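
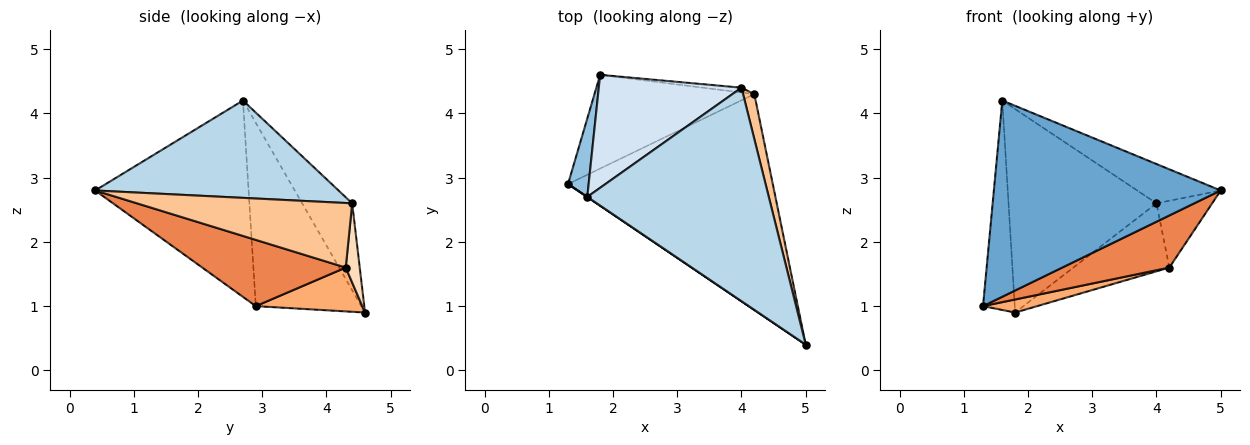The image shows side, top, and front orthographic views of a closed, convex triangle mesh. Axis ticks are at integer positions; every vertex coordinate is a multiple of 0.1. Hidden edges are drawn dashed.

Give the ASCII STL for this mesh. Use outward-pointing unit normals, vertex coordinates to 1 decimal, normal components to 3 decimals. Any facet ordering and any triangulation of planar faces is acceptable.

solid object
 facet normal -0.560 -0.828 0.001
  outer loop
   vertex 1.6 2.7 4.2
   vertex 1.3 2.9 1.0
   vertex 5.0 0.4 2.8
  endloop
 endfacet
 facet normal -0.952 0.286 0.107
  outer loop
   vertex 1.6 2.7 4.2
   vertex 1.8 4.6 0.9
   vertex 1.3 2.9 1.0
  endloop
 endfacet
 facet normal 0.467 0.160 0.870
  outer loop
   vertex 4.0 4.4 2.6
   vertex 1.6 2.7 4.2
   vertex 5.0 0.4 2.8
  endloop
 endfacet
 facet normal -0.284 0.838 0.466
  outer loop
   vertex 4.0 4.4 2.6
   vertex 1.8 4.6 0.9
   vertex 1.6 2.7 4.2
  endloop
 endfacet
 facet normal 0.300 -0.224 -0.927
  outer loop
   vertex 4.2 4.3 1.6
   vertex 5.0 0.4 2.8
   vertex 1.3 2.9 1.0
  endloop
 endfacet
 facet normal 0.262 -0.133 -0.956
  outer loop
   vertex 4.2 4.3 1.6
   vertex 1.3 2.9 1.0
   vertex 1.8 4.6 0.9
  endloop
 endfacet
 facet normal 0.955 0.247 0.166
  outer loop
   vertex 4.2 4.3 1.6
   vertex 4.0 4.4 2.6
   vertex 5.0 0.4 2.8
  endloop
 endfacet
 facet normal 0.144 0.987 -0.070
  outer loop
   vertex 4.2 4.3 1.6
   vertex 1.8 4.6 0.9
   vertex 4.0 4.4 2.6
  endloop
 endfacet
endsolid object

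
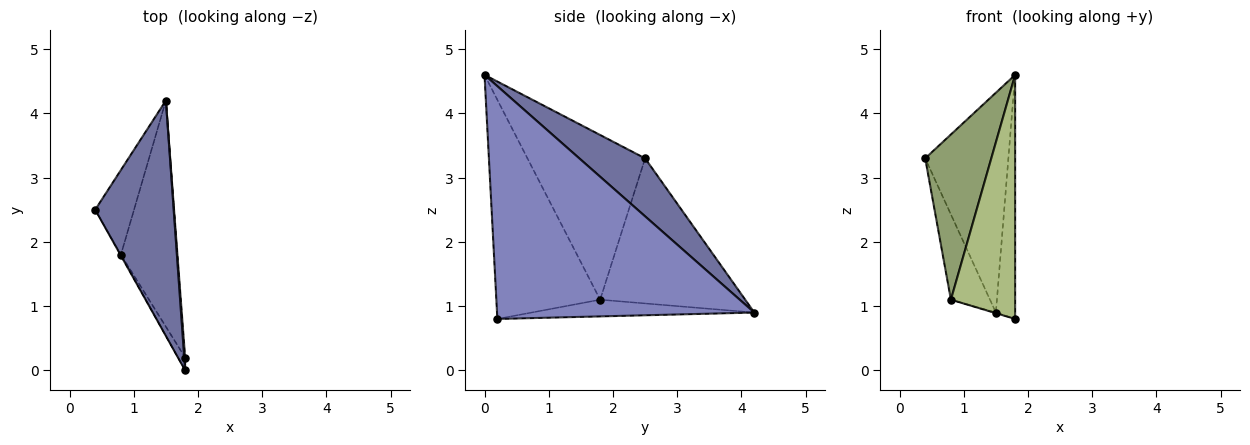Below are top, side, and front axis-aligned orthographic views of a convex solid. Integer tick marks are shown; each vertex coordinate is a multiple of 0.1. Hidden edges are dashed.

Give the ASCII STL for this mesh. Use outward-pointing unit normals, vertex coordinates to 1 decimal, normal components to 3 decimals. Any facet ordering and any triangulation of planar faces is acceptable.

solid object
 facet normal 0.475 0.601 0.643
  outer loop
   vertex 1.8 0.0 4.6
   vertex 1.5 4.2 0.9
   vertex 0.4 2.5 3.3
  endloop
 endfacet
 facet normal 0.997 0.075 0.004
  outer loop
   vertex 1.8 0.0 4.6
   vertex 1.8 0.2 0.8
   vertex 1.5 4.2 0.9
  endloop
 endfacet
 facet normal -0.935 0.252 -0.250
  outer loop
   vertex 0.8 1.8 1.1
   vertex 0.4 2.5 3.3
   vertex 1.5 4.2 0.9
  endloop
 endfacet
 facet normal -0.283 0.003 -0.959
  outer loop
   vertex 0.8 1.8 1.1
   vertex 1.5 4.2 0.9
   vertex 1.8 0.2 0.8
  endloop
 endfacet
 facet normal -0.872 -0.490 -0.003
  outer loop
   vertex 0.8 1.8 1.1
   vertex 1.8 0.0 4.6
   vertex 0.4 2.5 3.3
  endloop
 endfacet
 facet normal -0.850 -0.526 -0.028
  outer loop
   vertex 0.8 1.8 1.1
   vertex 1.8 0.2 0.8
   vertex 1.8 0.0 4.6
  endloop
 endfacet
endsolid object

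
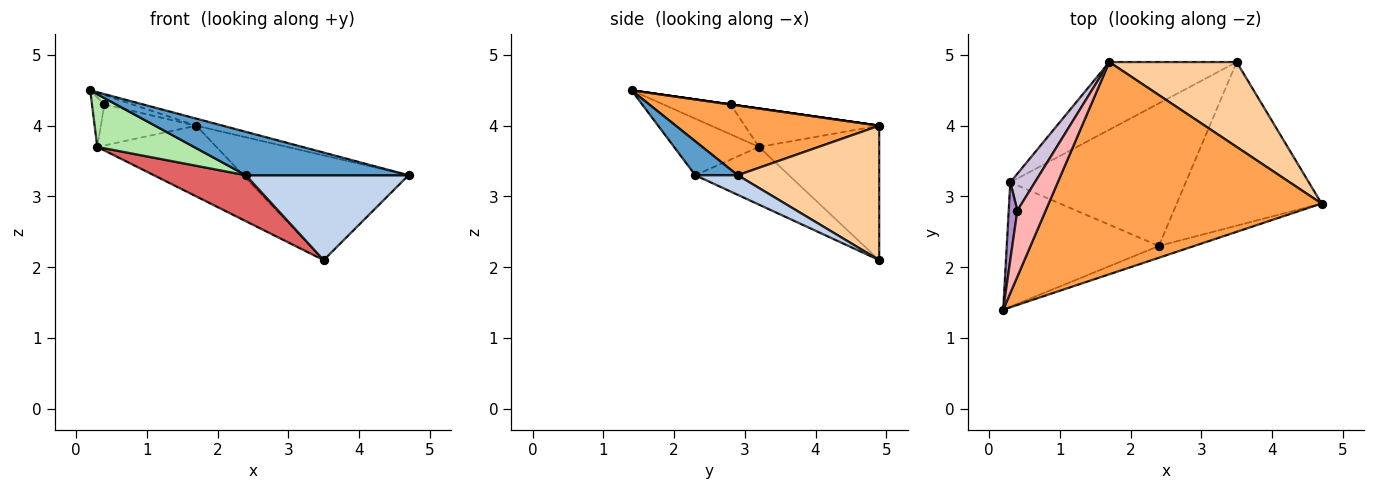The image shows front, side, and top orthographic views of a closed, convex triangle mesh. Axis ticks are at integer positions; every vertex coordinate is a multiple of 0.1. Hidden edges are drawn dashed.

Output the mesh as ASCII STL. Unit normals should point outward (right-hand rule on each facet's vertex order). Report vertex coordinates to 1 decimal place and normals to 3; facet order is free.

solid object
 facet normal 0.244 -0.936 -0.254
  outer loop
   vertex 2.4 2.3 3.3
   vertex 4.7 2.9 3.3
   vertex 0.2 1.4 4.5
  endloop
 endfacet
 facet normal 0.119 -0.457 -0.881
  outer loop
   vertex 2.4 2.3 3.3
   vertex 3.5 4.9 2.1
   vertex 4.7 2.9 3.3
  endloop
 endfacet
 facet normal 0.247 0.032 0.968
  outer loop
   vertex 1.7 4.9 4.0
   vertex 0.2 1.4 4.5
   vertex 4.7 2.9 3.3
  endloop
 endfacet
 facet normal 0.554 0.647 0.524
  outer loop
   vertex 1.7 4.9 4.0
   vertex 4.7 2.9 3.3
   vertex 3.5 4.9 2.1
  endloop
 endfacet
 facet normal -0.589 0.584 -0.558
  outer loop
   vertex 0.3 3.2 3.7
   vertex 1.7 4.9 4.0
   vertex 3.5 4.9 2.1
  endloop
 endfacet
 facet normal -0.324 -0.369 -0.871
  outer loop
   vertex 0.3 3.2 3.7
   vertex 2.4 2.3 3.3
   vertex 0.2 1.4 4.5
  endloop
 endfacet
 facet normal -0.299 -0.293 -0.908
  outer loop
   vertex 0.3 3.2 3.7
   vertex 3.5 4.9 2.1
   vertex 2.4 2.3 3.3
  endloop
 endfacet
 facet normal 0.000 0.141 0.990
  outer loop
   vertex 0.4 2.8 4.3
   vertex 0.2 1.4 4.5
   vertex 1.7 4.9 4.0
  endloop
 endfacet
 facet normal -0.946 0.174 0.274
  outer loop
   vertex 0.4 2.8 4.3
   vertex 0.3 3.2 3.7
   vertex 0.2 1.4 4.5
  endloop
 endfacet
 facet normal -0.723 0.513 0.463
  outer loop
   vertex 0.4 2.8 4.3
   vertex 1.7 4.9 4.0
   vertex 0.3 3.2 3.7
  endloop
 endfacet
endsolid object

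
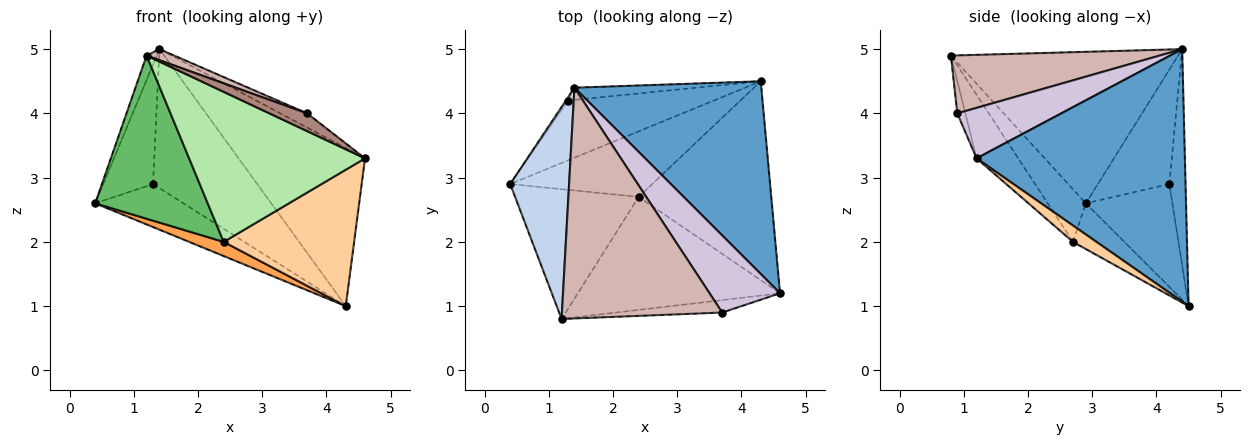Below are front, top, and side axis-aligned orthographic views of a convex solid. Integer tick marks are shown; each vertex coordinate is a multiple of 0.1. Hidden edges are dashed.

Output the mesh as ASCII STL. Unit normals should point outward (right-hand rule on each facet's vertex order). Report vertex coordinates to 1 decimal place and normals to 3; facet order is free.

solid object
 facet normal 0.722 0.438 0.535
  outer loop
   vertex 1.4 4.4 5.0
   vertex 4.6 1.2 3.3
   vertex 4.3 4.5 1.0
  endloop
 endfacet
 facet normal -0.931 0.042 0.362
  outer loop
   vertex 1.2 0.8 4.9
   vertex 1.4 4.4 5.0
   vertex 0.4 2.9 2.6
  endloop
 endfacet
 facet normal -0.300 -0.201 -0.932
  outer loop
   vertex 2.4 2.7 2.0
   vertex 0.4 2.9 2.6
   vertex 4.3 4.5 1.0
  endloop
 endfacet
 facet normal 0.101 -0.563 -0.820
  outer loop
   vertex 2.4 2.7 2.0
   vertex 4.3 4.5 1.0
   vertex 4.6 1.2 3.3
  endloop
 endfacet
 facet normal -0.256 -0.757 -0.602
  outer loop
   vertex 2.4 2.7 2.0
   vertex 1.2 0.8 4.9
   vertex 0.4 2.9 2.6
  endloop
 endfacet
 facet normal -0.186 -0.785 -0.591
  outer loop
   vertex 2.4 2.7 2.0
   vertex 4.6 1.2 3.3
   vertex 1.2 0.8 4.9
  endloop
 endfacet
 facet normal -0.497 0.507 -0.705
  outer loop
   vertex 1.3 4.2 2.9
   vertex 4.3 4.5 1.0
   vertex 0.4 2.9 2.6
  endloop
 endfacet
 facet normal -0.820 0.572 -0.015
  outer loop
   vertex 1.3 4.2 2.9
   vertex 0.4 2.9 2.6
   vertex 1.4 4.4 5.0
  endloop
 endfacet
 facet normal -0.153 0.984 -0.086
  outer loop
   vertex 1.3 4.2 2.9
   vertex 1.4 4.4 5.0
   vertex 4.3 4.5 1.0
  endloop
 endfacet
 facet normal 0.576 0.149 0.804
  outer loop
   vertex 3.7 0.9 4.0
   vertex 4.6 1.2 3.3
   vertex 1.4 4.4 5.0
  endloop
 endfacet
 facet normal -0.172 -0.806 -0.566
  outer loop
   vertex 3.7 0.9 4.0
   vertex 1.2 0.8 4.9
   vertex 4.6 1.2 3.3
  endloop
 endfacet
 facet normal 0.340 -0.045 0.939
  outer loop
   vertex 3.7 0.9 4.0
   vertex 1.4 4.4 5.0
   vertex 1.2 0.8 4.9
  endloop
 endfacet
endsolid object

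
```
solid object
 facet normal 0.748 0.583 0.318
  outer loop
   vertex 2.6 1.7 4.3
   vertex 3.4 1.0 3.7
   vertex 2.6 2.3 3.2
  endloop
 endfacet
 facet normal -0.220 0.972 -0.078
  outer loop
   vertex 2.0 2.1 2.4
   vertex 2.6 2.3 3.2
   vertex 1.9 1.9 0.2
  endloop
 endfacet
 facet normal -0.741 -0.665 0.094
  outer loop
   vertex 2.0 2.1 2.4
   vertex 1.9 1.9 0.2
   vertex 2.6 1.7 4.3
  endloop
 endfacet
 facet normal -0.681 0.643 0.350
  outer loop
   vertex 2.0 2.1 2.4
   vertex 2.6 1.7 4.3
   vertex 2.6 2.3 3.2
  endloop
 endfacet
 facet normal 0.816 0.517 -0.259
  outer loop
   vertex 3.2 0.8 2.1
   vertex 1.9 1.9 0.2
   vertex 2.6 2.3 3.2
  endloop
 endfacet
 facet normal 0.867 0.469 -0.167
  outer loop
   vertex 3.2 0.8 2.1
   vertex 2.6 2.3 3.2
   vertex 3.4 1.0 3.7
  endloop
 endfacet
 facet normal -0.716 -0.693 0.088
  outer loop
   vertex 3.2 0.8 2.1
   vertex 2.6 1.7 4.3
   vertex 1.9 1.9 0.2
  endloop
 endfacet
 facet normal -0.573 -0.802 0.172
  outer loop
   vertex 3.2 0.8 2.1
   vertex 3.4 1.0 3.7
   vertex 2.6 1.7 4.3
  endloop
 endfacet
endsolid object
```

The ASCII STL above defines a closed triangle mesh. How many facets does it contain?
8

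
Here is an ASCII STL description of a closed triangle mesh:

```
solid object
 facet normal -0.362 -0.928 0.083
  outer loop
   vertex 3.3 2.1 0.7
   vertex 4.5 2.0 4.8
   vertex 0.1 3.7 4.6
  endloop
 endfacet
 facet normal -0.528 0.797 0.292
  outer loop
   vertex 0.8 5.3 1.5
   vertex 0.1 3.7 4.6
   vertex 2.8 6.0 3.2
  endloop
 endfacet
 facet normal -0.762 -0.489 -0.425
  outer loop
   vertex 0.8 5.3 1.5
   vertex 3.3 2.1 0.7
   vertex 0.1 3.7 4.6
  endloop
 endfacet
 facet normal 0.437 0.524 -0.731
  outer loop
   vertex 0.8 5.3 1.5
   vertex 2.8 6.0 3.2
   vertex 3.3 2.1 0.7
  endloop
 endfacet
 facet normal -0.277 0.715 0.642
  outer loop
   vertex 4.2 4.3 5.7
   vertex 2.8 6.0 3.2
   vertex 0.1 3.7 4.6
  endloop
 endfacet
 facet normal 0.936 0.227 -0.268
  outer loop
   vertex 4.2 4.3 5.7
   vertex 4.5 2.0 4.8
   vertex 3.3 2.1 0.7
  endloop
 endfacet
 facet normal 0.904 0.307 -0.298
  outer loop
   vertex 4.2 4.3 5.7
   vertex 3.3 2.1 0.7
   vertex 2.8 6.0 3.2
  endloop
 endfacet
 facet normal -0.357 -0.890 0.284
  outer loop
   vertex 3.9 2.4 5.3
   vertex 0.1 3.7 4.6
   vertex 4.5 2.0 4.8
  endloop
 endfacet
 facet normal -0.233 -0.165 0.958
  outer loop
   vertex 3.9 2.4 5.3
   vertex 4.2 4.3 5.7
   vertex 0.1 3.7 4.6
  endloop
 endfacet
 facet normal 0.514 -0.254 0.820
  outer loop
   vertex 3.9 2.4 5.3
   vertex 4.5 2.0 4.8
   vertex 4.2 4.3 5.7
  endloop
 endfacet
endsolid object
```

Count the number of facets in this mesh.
10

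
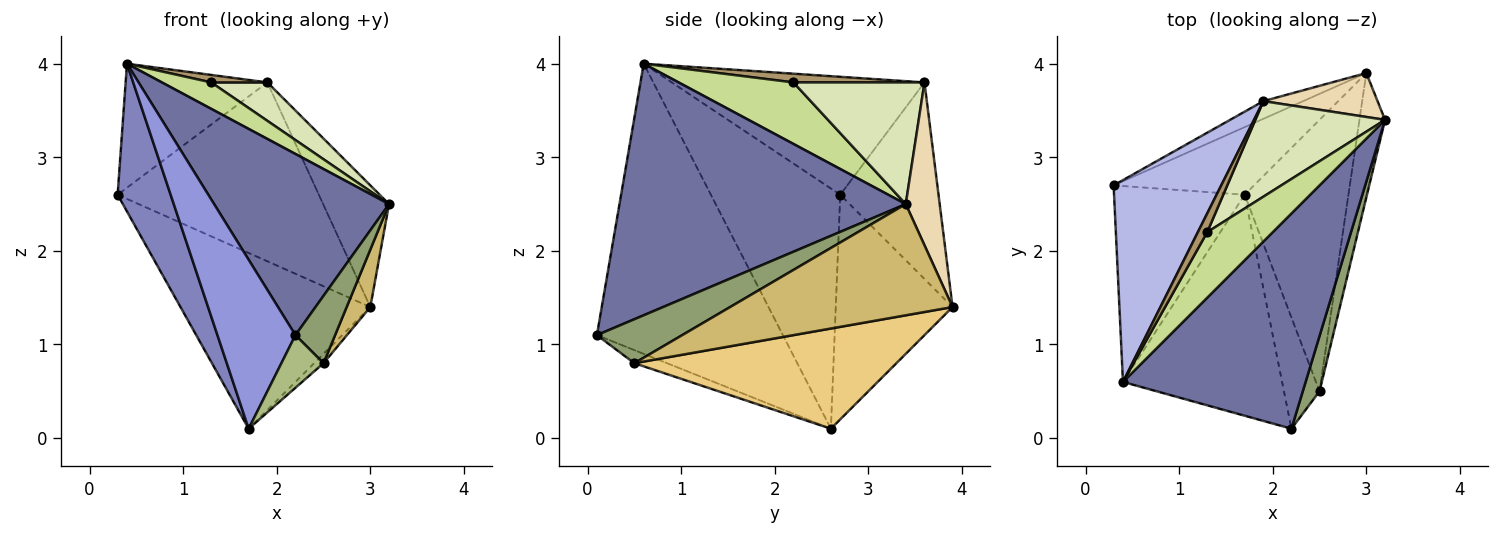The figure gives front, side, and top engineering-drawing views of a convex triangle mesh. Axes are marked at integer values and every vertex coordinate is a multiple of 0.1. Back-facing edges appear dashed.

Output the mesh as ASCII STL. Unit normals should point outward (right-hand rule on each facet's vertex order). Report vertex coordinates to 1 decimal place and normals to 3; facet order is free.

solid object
 facet normal 0.725 -0.443 0.527
  outer loop
   vertex 0.4 0.6 4.0
   vertex 2.2 0.1 1.1
   vertex 3.2 3.4 2.5
  endloop
 endfacet
 facet normal -0.827 -0.339 -0.449
  outer loop
   vertex 1.7 2.6 0.1
   vertex 0.4 0.6 4.0
   vertex 0.3 2.7 2.6
  endloop
 endfacet
 facet normal -0.823 -0.345 -0.451
  outer loop
   vertex 1.7 2.6 0.1
   vertex 2.2 0.1 1.1
   vertex 0.4 0.6 4.0
  endloop
 endfacet
 facet normal -0.682 0.383 0.623
  outer loop
   vertex 1.9 3.6 3.8
   vertex 0.3 2.7 2.6
   vertex 0.4 0.6 4.0
  endloop
 endfacet
 facet normal 0.857 -0.398 0.326
  outer loop
   vertex 2.5 0.5 0.8
   vertex 3.2 3.4 2.5
   vertex 2.2 0.1 1.1
  endloop
 endfacet
 facet normal -0.316 -0.406 -0.857
  outer loop
   vertex 2.5 0.5 0.8
   vertex 2.2 0.1 1.1
   vertex 1.7 2.6 0.1
  endloop
 endfacet
 facet normal 0.657 -0.282 0.699
  outer loop
   vertex 1.3 2.2 3.8
   vertex 0.4 0.6 4.0
   vertex 3.2 3.4 2.5
  endloop
 endfacet
 facet normal 0.657 -0.281 0.700
  outer loop
   vertex 1.3 2.2 3.8
   vertex 3.2 3.4 2.5
   vertex 1.9 3.6 3.8
  endloop
 endfacet
 facet normal 0.655 -0.281 0.702
  outer loop
   vertex 1.3 2.2 3.8
   vertex 1.9 3.6 3.8
   vertex 0.4 0.6 4.0
  endloop
 endfacet
 facet normal 0.969 -0.103 -0.223
  outer loop
   vertex 3.0 3.9 1.4
   vertex 3.2 3.4 2.5
   vertex 2.5 0.5 0.8
  endloop
 endfacet
 facet normal 0.694 0.025 -0.719
  outer loop
   vertex 3.0 3.9 1.4
   vertex 2.5 0.5 0.8
   vertex 1.7 2.6 0.1
  endloop
 endfacet
 facet normal 0.436 0.847 0.306
  outer loop
   vertex 3.0 3.9 1.4
   vertex 1.9 3.6 3.8
   vertex 3.2 3.4 2.5
  endloop
 endfacet
 facet normal -0.498 0.809 -0.311
  outer loop
   vertex 3.0 3.9 1.4
   vertex 1.7 2.6 0.1
   vertex 0.3 2.7 2.6
  endloop
 endfacet
 facet normal -0.437 0.895 -0.088
  outer loop
   vertex 3.0 3.9 1.4
   vertex 0.3 2.7 2.6
   vertex 1.9 3.6 3.8
  endloop
 endfacet
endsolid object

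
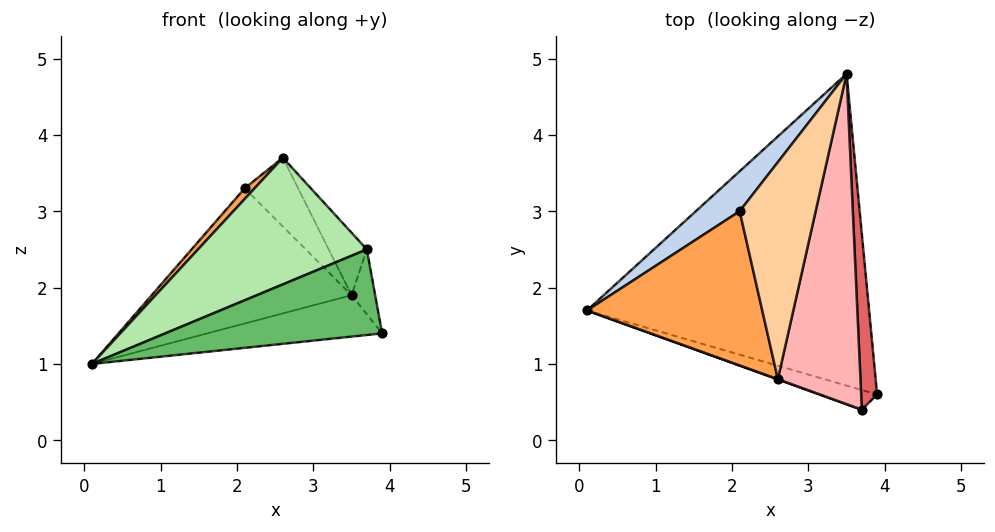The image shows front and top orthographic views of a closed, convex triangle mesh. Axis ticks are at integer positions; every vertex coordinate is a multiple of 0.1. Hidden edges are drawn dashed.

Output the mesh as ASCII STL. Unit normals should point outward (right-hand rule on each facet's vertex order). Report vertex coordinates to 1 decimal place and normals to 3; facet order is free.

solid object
 facet normal 0.141 0.130 -0.981
  outer loop
   vertex 3.5 4.8 1.9
   vertex 3.9 0.6 1.4
   vertex 0.1 1.7 1.0
  endloop
 endfacet
 facet normal -0.689 0.695 0.206
  outer loop
   vertex 2.1 3.0 3.3
   vertex 3.5 4.8 1.9
   vertex 0.1 1.7 1.0
  endloop
 endfacet
 facet normal -0.741 -0.046 0.670
  outer loop
   vertex 2.1 3.0 3.3
   vertex 0.1 1.7 1.0
   vertex 2.6 0.8 3.7
  endloop
 endfacet
 facet normal 0.492 0.263 0.830
  outer loop
   vertex 2.1 3.0 3.3
   vertex 2.6 0.8 3.7
   vertex 3.5 4.8 1.9
  endloop
 endfacet
 facet normal -0.250 -0.944 -0.217
  outer loop
   vertex 3.7 0.4 2.5
   vertex 0.1 1.7 1.0
   vertex 3.9 0.6 1.4
  endloop
 endfacet
 facet normal -0.340 -0.940 0.002
  outer loop
   vertex 3.7 0.4 2.5
   vertex 2.6 0.8 3.7
   vertex 0.1 1.7 1.0
  endloop
 endfacet
 facet normal 0.979 0.071 0.191
  outer loop
   vertex 3.7 0.4 2.5
   vertex 3.9 0.6 1.4
   vertex 3.5 4.8 1.9
  endloop
 endfacet
 facet normal 0.752 0.123 0.648
  outer loop
   vertex 3.7 0.4 2.5
   vertex 3.5 4.8 1.9
   vertex 2.6 0.8 3.7
  endloop
 endfacet
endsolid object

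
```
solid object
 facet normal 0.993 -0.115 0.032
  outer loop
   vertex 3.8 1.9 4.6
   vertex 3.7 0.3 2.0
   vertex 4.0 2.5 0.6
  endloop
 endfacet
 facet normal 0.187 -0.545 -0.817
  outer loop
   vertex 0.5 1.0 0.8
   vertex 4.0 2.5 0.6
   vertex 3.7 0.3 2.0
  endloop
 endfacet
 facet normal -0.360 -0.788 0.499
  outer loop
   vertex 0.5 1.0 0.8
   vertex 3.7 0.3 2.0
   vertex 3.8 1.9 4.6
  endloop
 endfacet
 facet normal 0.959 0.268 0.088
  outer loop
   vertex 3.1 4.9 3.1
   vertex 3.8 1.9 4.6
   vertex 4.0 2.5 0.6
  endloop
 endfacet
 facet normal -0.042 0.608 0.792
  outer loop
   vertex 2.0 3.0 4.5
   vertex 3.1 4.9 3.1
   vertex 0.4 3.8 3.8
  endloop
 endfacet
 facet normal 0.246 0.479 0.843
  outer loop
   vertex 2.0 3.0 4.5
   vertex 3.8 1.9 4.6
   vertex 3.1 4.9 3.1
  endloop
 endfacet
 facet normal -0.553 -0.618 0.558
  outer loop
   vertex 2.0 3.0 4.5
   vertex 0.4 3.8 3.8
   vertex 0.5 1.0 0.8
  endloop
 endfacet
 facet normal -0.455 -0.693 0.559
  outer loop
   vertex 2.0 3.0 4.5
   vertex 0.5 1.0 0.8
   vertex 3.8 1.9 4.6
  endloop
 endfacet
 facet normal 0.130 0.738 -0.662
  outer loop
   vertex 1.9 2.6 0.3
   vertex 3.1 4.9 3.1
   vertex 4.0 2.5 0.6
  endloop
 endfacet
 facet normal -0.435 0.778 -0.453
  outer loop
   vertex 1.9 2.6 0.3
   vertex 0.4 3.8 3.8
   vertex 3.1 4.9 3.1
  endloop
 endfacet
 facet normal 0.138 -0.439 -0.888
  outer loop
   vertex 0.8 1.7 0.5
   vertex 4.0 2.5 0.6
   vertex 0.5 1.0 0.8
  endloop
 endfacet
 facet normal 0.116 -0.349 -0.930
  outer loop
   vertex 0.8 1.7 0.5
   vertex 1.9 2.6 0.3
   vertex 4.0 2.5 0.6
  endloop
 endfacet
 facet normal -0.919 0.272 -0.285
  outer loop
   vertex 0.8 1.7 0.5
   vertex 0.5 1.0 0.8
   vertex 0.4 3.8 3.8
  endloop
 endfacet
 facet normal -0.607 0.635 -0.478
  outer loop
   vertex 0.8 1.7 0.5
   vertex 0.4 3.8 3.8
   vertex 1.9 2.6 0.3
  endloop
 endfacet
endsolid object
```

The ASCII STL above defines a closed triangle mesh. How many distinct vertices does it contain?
9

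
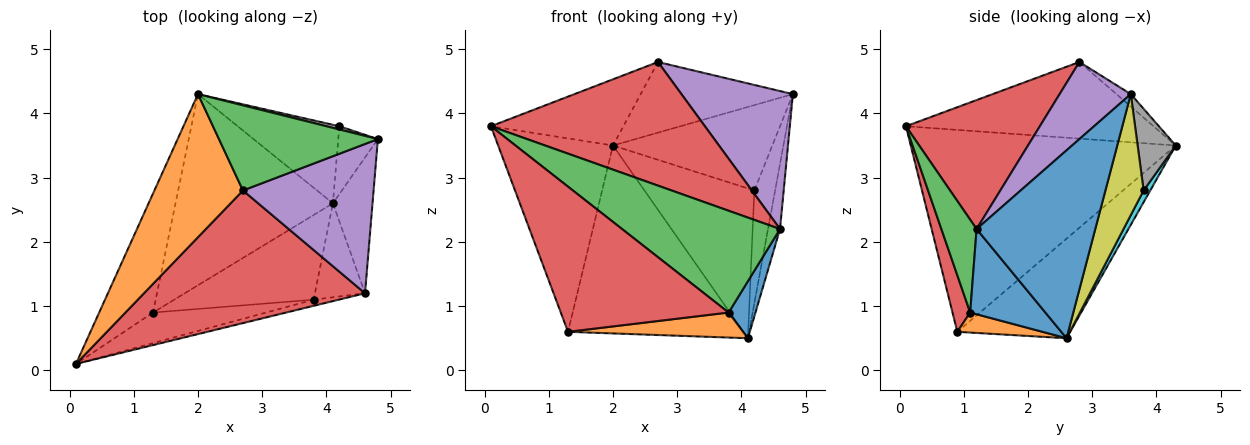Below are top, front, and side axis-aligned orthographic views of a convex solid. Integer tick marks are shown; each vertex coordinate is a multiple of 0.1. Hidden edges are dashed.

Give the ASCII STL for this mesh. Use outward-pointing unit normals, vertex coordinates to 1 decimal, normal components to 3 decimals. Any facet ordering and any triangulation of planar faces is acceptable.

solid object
 facet normal 0.974 0.098 -0.205
  outer loop
   vertex 4.6 1.2 2.2
   vertex 4.1 2.6 0.5
   vertex 4.8 3.6 4.3
  endloop
 endfacet
 facet normal -0.618 0.330 0.714
  outer loop
   vertex 2.7 2.8 4.8
   vertex 2.0 4.3 3.5
   vertex 0.1 0.1 3.8
  endloop
 endfacet
 facet normal -0.060 0.638 0.768
  outer loop
   vertex 2.7 2.8 4.8
   vertex 4.8 3.6 4.3
   vertex 2.0 4.3 3.5
  endloop
 endfacet
 facet normal 0.393 -0.627 0.673
  outer loop
   vertex 2.7 2.8 4.8
   vertex 0.1 0.1 3.8
   vertex 4.6 1.2 2.2
  endloop
 endfacet
 facet normal 0.398 -0.623 0.674
  outer loop
   vertex 2.7 2.8 4.8
   vertex 4.6 1.2 2.2
   vertex 4.8 3.6 4.3
  endloop
 endfacet
 facet normal -0.891 0.386 -0.238
  outer loop
   vertex 1.3 0.9 0.6
   vertex 0.1 0.1 3.8
   vertex 2.0 4.3 3.5
  endloop
 endfacet
 facet normal -0.411 0.639 -0.650
  outer loop
   vertex 1.3 0.9 0.6
   vertex 2.0 4.3 3.5
   vertex 4.1 2.6 0.5
  endloop
 endfacet
 facet normal 0.233 0.972 0.037
  outer loop
   vertex 4.2 3.8 2.8
   vertex 2.0 4.3 3.5
   vertex 4.8 3.6 4.3
  endloop
 endfacet
 facet normal 0.844 0.459 -0.276
  outer loop
   vertex 4.2 3.8 2.8
   vertex 4.8 3.6 4.3
   vertex 4.1 2.6 0.5
  endloop
 endfacet
 facet normal 0.053 0.884 -0.464
  outer loop
   vertex 4.2 3.8 2.8
   vertex 4.1 2.6 0.5
   vertex 2.0 4.3 3.5
  endloop
 endfacet
 facet normal 0.824 -0.294 -0.484
  outer loop
   vertex 3.8 1.1 0.9
   vertex 4.1 2.6 0.5
   vertex 4.6 1.2 2.2
  endloop
 endfacet
 facet normal 0.136 -0.281 -0.950
  outer loop
   vertex 3.8 1.1 0.9
   vertex 1.3 0.9 0.6
   vertex 4.1 2.6 0.5
  endloop
 endfacet
 facet normal 0.217 -0.974 -0.059
  outer loop
   vertex 3.8 1.1 0.9
   vertex 4.6 1.2 2.2
   vertex 0.1 0.1 3.8
  endloop
 endfacet
 facet normal 0.102 -0.973 -0.205
  outer loop
   vertex 3.8 1.1 0.9
   vertex 0.1 0.1 3.8
   vertex 1.3 0.9 0.6
  endloop
 endfacet
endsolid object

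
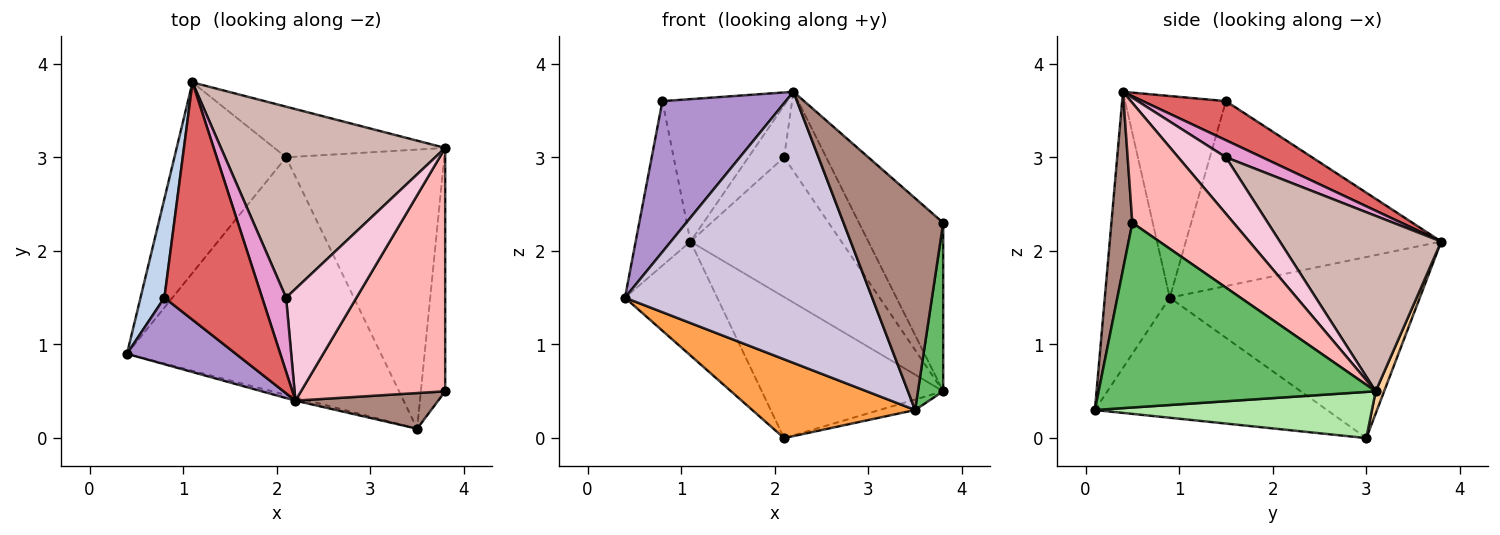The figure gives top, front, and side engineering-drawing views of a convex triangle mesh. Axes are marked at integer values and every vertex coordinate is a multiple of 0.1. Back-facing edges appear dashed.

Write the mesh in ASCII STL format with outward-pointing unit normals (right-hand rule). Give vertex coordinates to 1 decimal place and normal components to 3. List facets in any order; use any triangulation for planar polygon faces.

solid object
 facet normal -0.812 0.300 -0.501
  outer loop
   vertex 2.1 3.0 0.0
   vertex 0.4 0.9 1.5
   vertex 1.1 3.8 2.1
  endloop
 endfacet
 facet normal -0.970 0.208 0.125
  outer loop
   vertex 0.8 1.5 3.6
   vertex 1.1 3.8 2.1
   vertex 0.4 0.9 1.5
  endloop
 endfacet
 facet normal -0.409 -0.287 -0.866
  outer loop
   vertex 3.5 0.1 0.3
   vertex 0.4 0.9 1.5
   vertex 2.1 3.0 0.0
  endloop
 endfacet
 facet normal 0.044 0.940 -0.337
  outer loop
   vertex 3.8 3.1 0.5
   vertex 2.1 3.0 0.0
   vertex 1.1 3.8 2.1
  endloop
 endfacet
 facet normal 0.987 -0.090 -0.130
  outer loop
   vertex 3.8 3.1 0.5
   vertex 3.8 0.5 2.3
   vertex 3.5 0.1 0.3
  endloop
 endfacet
 facet normal 0.280 0.036 -0.959
  outer loop
   vertex 3.8 3.1 0.5
   vertex 3.5 0.1 0.3
   vertex 2.1 3.0 0.0
  endloop
 endfacet
 facet normal 0.324 0.487 0.811
  outer loop
   vertex 2.2 0.4 3.7
   vertex 1.1 3.8 2.1
   vertex 0.8 1.5 3.6
  endloop
 endfacet
 facet normal 0.564 0.470 0.679
  outer loop
   vertex 2.2 0.4 3.7
   vertex 3.8 0.5 2.3
   vertex 3.8 3.1 0.5
  endloop
 endfacet
 facet normal -0.599 -0.733 0.323
  outer loop
   vertex 2.2 0.4 3.7
   vertex 0.8 1.5 3.6
   vertex 0.4 0.9 1.5
  endloop
 endfacet
 facet normal -0.254 -0.967 -0.012
  outer loop
   vertex 2.2 0.4 3.7
   vertex 0.4 0.9 1.5
   vertex 3.5 0.1 0.3
  endloop
 endfacet
 facet normal 0.203 -0.966 0.163
  outer loop
   vertex 2.2 0.4 3.7
   vertex 3.5 0.1 0.3
   vertex 3.8 0.5 2.3
  endloop
 endfacet
 facet normal 0.534 0.499 0.683
  outer loop
   vertex 2.1 1.5 3.0
   vertex 3.8 3.1 0.5
   vertex 1.1 3.8 2.1
  endloop
 endfacet
 facet normal 0.504 0.496 0.707
  outer loop
   vertex 2.1 1.5 3.0
   vertex 1.1 3.8 2.1
   vertex 2.2 0.4 3.7
  endloop
 endfacet
 facet normal 0.548 0.484 0.682
  outer loop
   vertex 2.1 1.5 3.0
   vertex 2.2 0.4 3.7
   vertex 3.8 3.1 0.5
  endloop
 endfacet
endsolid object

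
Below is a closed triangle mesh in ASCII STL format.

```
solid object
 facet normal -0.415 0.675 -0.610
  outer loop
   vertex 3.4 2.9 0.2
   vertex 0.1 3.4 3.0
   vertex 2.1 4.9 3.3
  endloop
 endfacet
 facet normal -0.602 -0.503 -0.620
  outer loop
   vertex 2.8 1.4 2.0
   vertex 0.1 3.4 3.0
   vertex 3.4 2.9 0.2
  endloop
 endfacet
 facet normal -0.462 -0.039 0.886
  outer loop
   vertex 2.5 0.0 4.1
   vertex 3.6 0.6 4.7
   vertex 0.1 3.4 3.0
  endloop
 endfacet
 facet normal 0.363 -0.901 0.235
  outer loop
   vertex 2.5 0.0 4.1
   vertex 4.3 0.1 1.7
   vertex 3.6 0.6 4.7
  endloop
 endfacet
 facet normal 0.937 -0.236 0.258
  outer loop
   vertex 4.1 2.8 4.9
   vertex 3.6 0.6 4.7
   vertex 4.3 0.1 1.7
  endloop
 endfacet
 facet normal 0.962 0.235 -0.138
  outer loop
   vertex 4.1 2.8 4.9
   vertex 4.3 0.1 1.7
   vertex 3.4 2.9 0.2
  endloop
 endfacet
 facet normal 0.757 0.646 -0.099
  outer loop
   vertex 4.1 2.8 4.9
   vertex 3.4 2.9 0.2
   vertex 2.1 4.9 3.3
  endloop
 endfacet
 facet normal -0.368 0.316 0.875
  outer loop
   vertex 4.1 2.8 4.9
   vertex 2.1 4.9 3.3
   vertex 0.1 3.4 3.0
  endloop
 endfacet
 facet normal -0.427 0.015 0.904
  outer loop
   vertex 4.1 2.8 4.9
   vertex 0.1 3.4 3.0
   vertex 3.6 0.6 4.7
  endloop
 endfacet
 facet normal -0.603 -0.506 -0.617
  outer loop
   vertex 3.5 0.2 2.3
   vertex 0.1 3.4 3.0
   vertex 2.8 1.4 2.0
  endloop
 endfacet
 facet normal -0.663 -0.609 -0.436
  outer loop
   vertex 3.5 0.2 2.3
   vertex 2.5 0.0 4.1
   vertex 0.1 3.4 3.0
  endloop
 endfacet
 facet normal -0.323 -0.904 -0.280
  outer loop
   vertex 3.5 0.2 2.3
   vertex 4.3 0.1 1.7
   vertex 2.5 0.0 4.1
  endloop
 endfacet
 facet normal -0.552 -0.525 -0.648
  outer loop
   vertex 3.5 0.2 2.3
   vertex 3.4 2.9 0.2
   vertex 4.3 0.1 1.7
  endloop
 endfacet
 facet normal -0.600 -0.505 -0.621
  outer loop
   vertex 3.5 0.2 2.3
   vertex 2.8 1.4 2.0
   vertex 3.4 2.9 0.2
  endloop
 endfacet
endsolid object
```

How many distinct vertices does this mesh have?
9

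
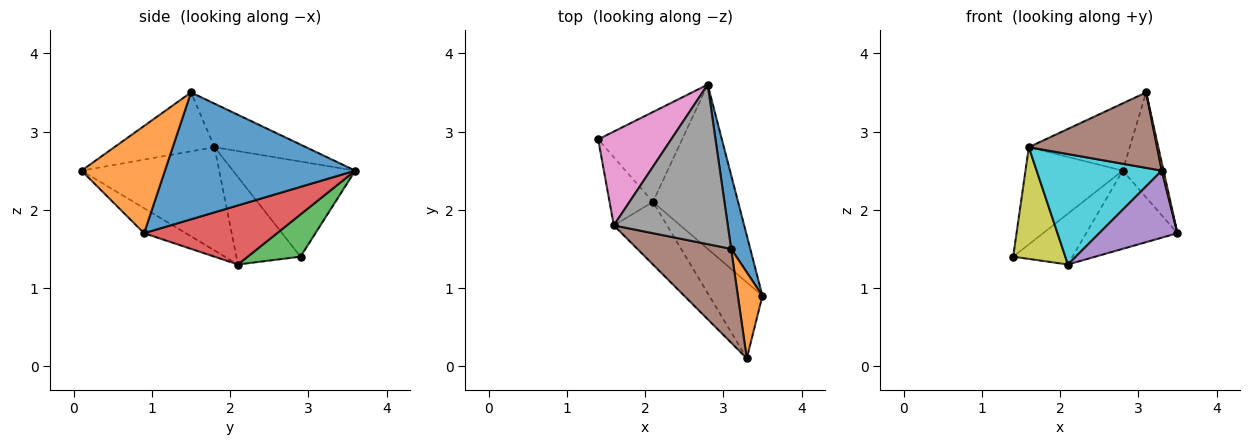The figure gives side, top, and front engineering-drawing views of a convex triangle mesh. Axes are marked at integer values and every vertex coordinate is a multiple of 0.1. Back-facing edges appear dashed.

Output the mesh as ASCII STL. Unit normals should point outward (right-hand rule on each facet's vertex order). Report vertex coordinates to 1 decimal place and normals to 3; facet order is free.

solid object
 facet normal 0.967 0.208 0.146
  outer loop
   vertex 3.1 1.5 3.5
   vertex 3.5 0.9 1.7
   vertex 2.8 3.6 2.5
  endloop
 endfacet
 facet normal 0.975 -0.020 0.223
  outer loop
   vertex 3.3 0.1 2.5
   vertex 3.5 0.9 1.7
   vertex 3.1 1.5 3.5
  endloop
 endfacet
 facet normal 0.401 0.451 -0.797
  outer loop
   vertex 2.1 2.1 1.3
   vertex 1.4 2.9 1.4
   vertex 2.8 3.6 2.5
  endloop
 endfacet
 facet normal 0.531 0.364 -0.765
  outer loop
   vertex 2.1 2.1 1.3
   vertex 2.8 3.6 2.5
   vertex 3.5 0.9 1.7
  endloop
 endfacet
 facet normal -0.333 -0.624 -0.707
  outer loop
   vertex 2.1 2.1 1.3
   vertex 3.5 0.9 1.7
   vertex 3.3 0.1 2.5
  endloop
 endfacet
 facet normal -0.439 -0.563 0.700
  outer loop
   vertex 1.6 1.8 2.8
   vertex 3.3 0.1 2.5
   vertex 3.1 1.5 3.5
  endloop
 endfacet
 facet normal -0.671 0.533 0.515
  outer loop
   vertex 1.6 1.8 2.8
   vertex 2.8 3.6 2.5
   vertex 1.4 2.9 1.4
  endloop
 endfacet
 facet normal -0.332 0.366 0.869
  outer loop
   vertex 1.6 1.8 2.8
   vertex 3.1 1.5 3.5
   vertex 2.8 3.6 2.5
  endloop
 endfacet
 facet normal -0.724 -0.589 -0.359
  outer loop
   vertex 1.6 1.8 2.8
   vertex 1.4 2.9 1.4
   vertex 2.1 2.1 1.3
  endloop
 endfacet
 facet normal -0.691 -0.629 -0.356
  outer loop
   vertex 1.6 1.8 2.8
   vertex 2.1 2.1 1.3
   vertex 3.3 0.1 2.5
  endloop
 endfacet
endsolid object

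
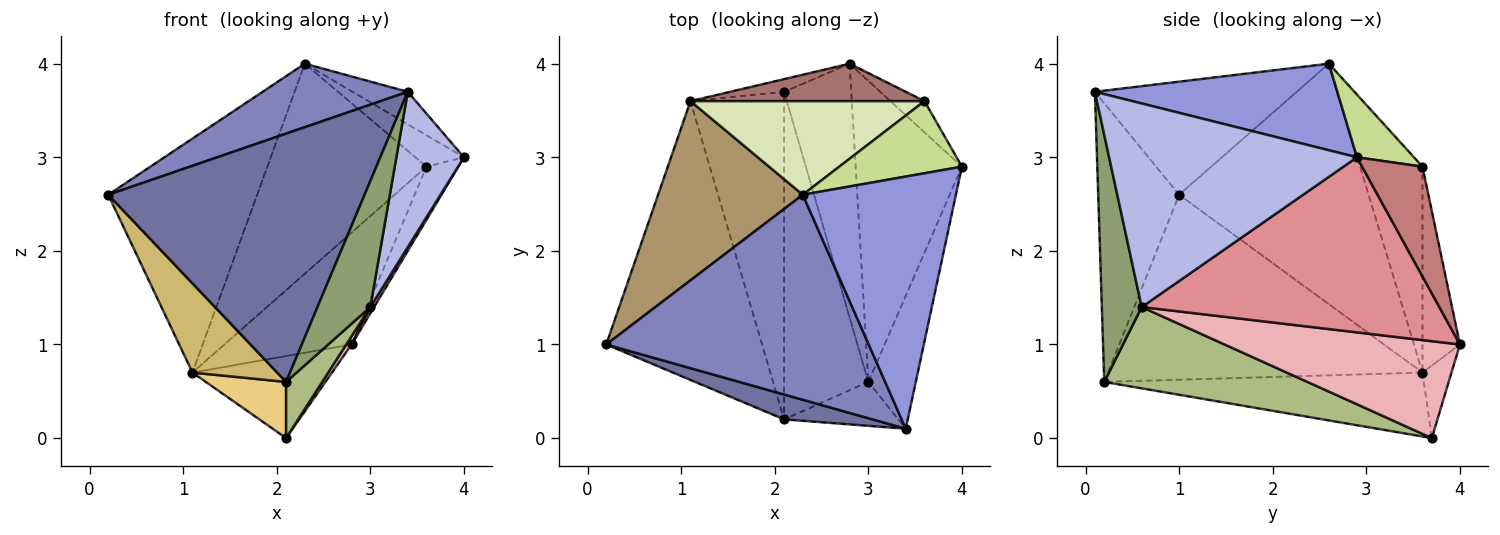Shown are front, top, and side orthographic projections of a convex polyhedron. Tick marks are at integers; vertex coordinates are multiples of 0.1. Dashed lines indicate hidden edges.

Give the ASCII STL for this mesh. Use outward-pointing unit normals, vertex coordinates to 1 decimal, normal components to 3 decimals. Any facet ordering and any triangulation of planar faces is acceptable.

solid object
 facet normal -0.300 -0.949 0.095
  outer loop
   vertex 2.1 0.2 0.6
   vertex 3.4 0.1 3.7
   vertex 0.2 1.0 2.6
  endloop
 endfacet
 facet normal -0.381 -0.273 0.883
  outer loop
   vertex 2.3 2.6 4.0
   vertex 0.2 1.0 2.6
   vertex 3.4 0.1 3.7
  endloop
 endfacet
 facet normal 0.489 0.111 0.865
  outer loop
   vertex 2.3 2.6 4.0
   vertex 3.4 0.1 3.7
   vertex 4.0 2.9 3.0
  endloop
 endfacet
 facet normal 0.941 -0.257 -0.219
  outer loop
   vertex 3.0 0.6 1.4
   vertex 4.0 2.9 3.0
   vertex 3.4 0.1 3.7
  endloop
 endfacet
 facet normal 0.580 -0.769 -0.268
  outer loop
   vertex 3.0 0.6 1.4
   vertex 3.4 0.1 3.7
   vertex 2.1 0.2 0.6
  endloop
 endfacet
 facet normal 0.689 -0.122 -0.714
  outer loop
   vertex 3.0 0.6 1.4
   vertex 2.1 0.2 0.6
   vertex 2.1 3.7 0.0
  endloop
 endfacet
 facet normal 0.425 0.361 0.830
  outer loop
   vertex 3.6 3.6 2.9
   vertex 2.3 2.6 4.0
   vertex 4.0 2.9 3.0
  endloop
 endfacet
 facet normal -0.337 0.860 0.383
  outer loop
   vertex 1.1 3.6 0.7
   vertex 2.3 2.6 4.0
   vertex 3.6 3.6 2.9
  endloop
 endfacet
 facet normal -0.711 0.559 0.428
  outer loop
   vertex 1.1 3.6 0.7
   vertex 0.2 1.0 2.6
   vertex 2.3 2.6 4.0
  endloop
 endfacet
 facet normal -0.749 -0.202 -0.631
  outer loop
   vertex 1.1 3.6 0.7
   vertex 2.1 0.2 0.6
   vertex 0.2 1.0 2.6
  endloop
 endfacet
 facet normal -0.558 -0.140 -0.818
  outer loop
   vertex 1.1 3.6 0.7
   vertex 2.1 3.7 0.0
   vertex 2.1 0.2 0.6
  endloop
 endfacet
 facet normal -0.201 0.968 -0.149
  outer loop
   vertex 2.8 4.0 1.0
   vertex 2.1 3.7 0.0
   vertex 1.1 3.6 0.7
  endloop
 endfacet
 facet normal -0.269 0.913 0.306
  outer loop
   vertex 2.8 4.0 1.0
   vertex 1.1 3.6 0.7
   vertex 3.6 3.6 2.9
  endloop
 endfacet
 facet normal 0.853 0.450 -0.265
  outer loop
   vertex 2.8 4.0 1.0
   vertex 3.6 3.6 2.9
   vertex 4.0 2.9 3.0
  endloop
 endfacet
 facet normal 0.855 -0.011 -0.519
  outer loop
   vertex 2.8 4.0 1.0
   vertex 4.0 2.9 3.0
   vertex 3.0 0.6 1.4
  endloop
 endfacet
 facet normal 0.822 -0.019 -0.570
  outer loop
   vertex 2.8 4.0 1.0
   vertex 3.0 0.6 1.4
   vertex 2.1 3.7 0.0
  endloop
 endfacet
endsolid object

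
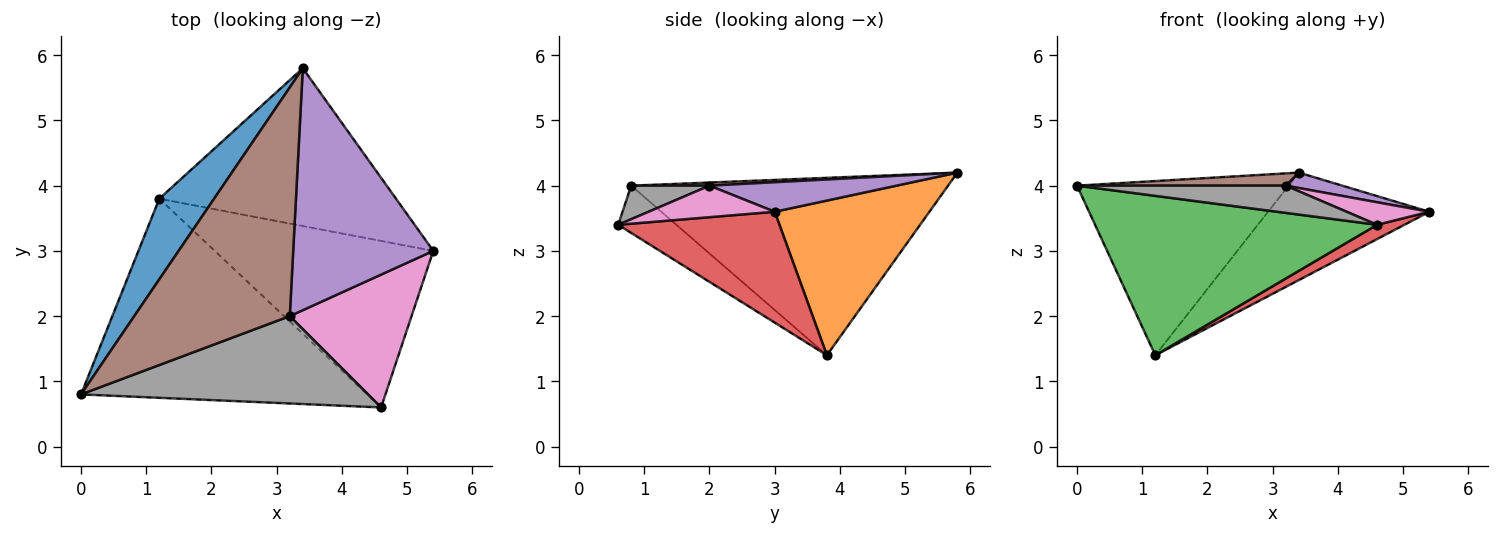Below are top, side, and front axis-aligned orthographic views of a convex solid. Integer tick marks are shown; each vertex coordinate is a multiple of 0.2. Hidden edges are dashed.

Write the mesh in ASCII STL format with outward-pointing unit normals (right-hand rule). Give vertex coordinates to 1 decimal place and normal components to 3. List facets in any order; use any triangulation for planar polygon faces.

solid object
 facet normal -0.806 0.538 0.249
  outer loop
   vertex 1.2 3.8 1.4
   vertex 0.0 0.8 4.0
   vertex 3.4 5.8 4.2
  endloop
 endfacet
 facet normal 0.475 0.495 -0.727
  outer loop
   vertex 1.2 3.8 1.4
   vertex 3.4 5.8 4.2
   vertex 5.4 3.0 3.6
  endloop
 endfacet
 facet normal -0.128 -0.620 -0.774
  outer loop
   vertex 4.6 0.6 3.4
   vertex 0.0 0.8 4.0
   vertex 1.2 3.8 1.4
  endloop
 endfacet
 facet normal 0.451 -0.076 -0.889
  outer loop
   vertex 4.6 0.6 3.4
   vertex 1.2 3.8 1.4
   vertex 5.4 3.0 3.6
  endloop
 endfacet
 facet normal 0.206 -0.062 0.977
  outer loop
   vertex 3.2 2.0 4.0
   vertex 5.4 3.0 3.6
   vertex 3.4 5.8 4.2
  endloop
 endfacet
 facet normal 0.020 -0.054 0.998
  outer loop
   vertex 3.2 2.0 4.0
   vertex 3.4 5.8 4.2
   vertex 0.0 0.8 4.0
  endloop
 endfacet
 facet normal 0.247 -0.162 0.955
  outer loop
   vertex 3.2 2.0 4.0
   vertex 4.6 0.6 3.4
   vertex 5.4 3.0 3.6
  endloop
 endfacet
 facet normal 0.111 -0.296 0.949
  outer loop
   vertex 3.2 2.0 4.0
   vertex 0.0 0.8 4.0
   vertex 4.6 0.6 3.4
  endloop
 endfacet
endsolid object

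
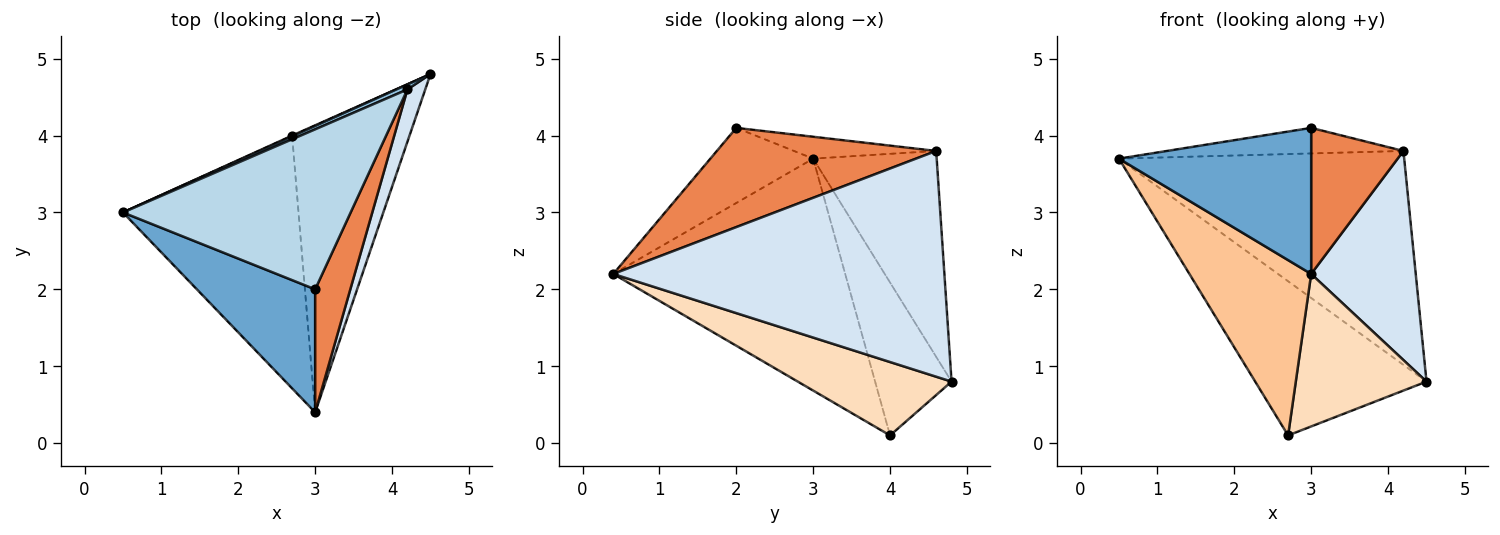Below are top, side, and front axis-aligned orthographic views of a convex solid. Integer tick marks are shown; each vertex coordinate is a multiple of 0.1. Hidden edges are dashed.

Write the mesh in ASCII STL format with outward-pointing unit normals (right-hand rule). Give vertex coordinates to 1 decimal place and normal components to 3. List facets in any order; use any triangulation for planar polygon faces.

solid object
 facet normal -0.379 -0.708 0.596
  outer loop
   vertex 3.0 2.0 4.1
   vertex 0.5 3.0 3.7
   vertex 3.0 0.4 2.2
  endloop
 endfacet
 facet normal -0.397 0.917 0.021
  outer loop
   vertex 4.2 4.6 3.8
   vertex 4.5 4.8 0.8
   vertex 0.5 3.0 3.7
  endloop
 endfacet
 facet normal -0.094 0.157 0.983
  outer loop
   vertex 4.2 4.6 3.8
   vertex 0.5 3.0 3.7
   vertex 3.0 2.0 4.1
  endloop
 endfacet
 facet normal 0.951 -0.300 0.075
  outer loop
   vertex 4.2 4.6 3.8
   vertex 3.0 0.4 2.2
   vertex 4.5 4.8 0.8
  endloop
 endfacet
 facet normal 0.876 -0.369 0.310
  outer loop
   vertex 4.2 4.6 3.8
   vertex 3.0 2.0 4.1
   vertex 3.0 0.4 2.2
  endloop
 endfacet
 facet normal -0.408 0.913 0.005
  outer loop
   vertex 2.7 4.0 0.1
   vertex 0.5 3.0 3.7
   vertex 4.5 4.8 0.8
  endloop
 endfacet
 facet normal -0.736 -0.386 -0.557
  outer loop
   vertex 2.7 4.0 0.1
   vertex 3.0 0.4 2.2
   vertex 0.5 3.0 3.7
  endloop
 endfacet
 facet normal 0.483 -0.411 -0.773
  outer loop
   vertex 2.7 4.0 0.1
   vertex 4.5 4.8 0.8
   vertex 3.0 0.4 2.2
  endloop
 endfacet
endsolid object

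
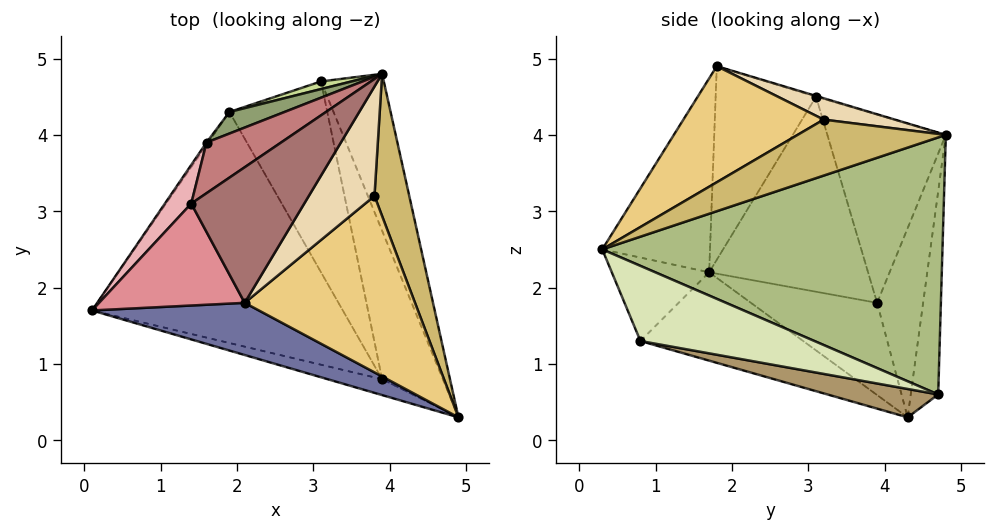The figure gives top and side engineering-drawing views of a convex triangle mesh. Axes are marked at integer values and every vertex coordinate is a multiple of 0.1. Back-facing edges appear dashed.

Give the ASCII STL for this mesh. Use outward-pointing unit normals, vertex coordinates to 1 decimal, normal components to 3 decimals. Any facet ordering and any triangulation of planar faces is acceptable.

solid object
 facet normal -0.286 -0.926 0.246
  outer loop
   vertex 2.1 1.8 4.9
   vertex 0.1 1.7 2.2
   vertex 4.9 0.3 2.5
  endloop
 endfacet
 facet normal -0.266 -0.948 -0.174
  outer loop
   vertex 3.9 0.8 1.3
   vertex 4.9 0.3 2.5
   vertex 0.1 1.7 2.2
  endloop
 endfacet
 facet normal -0.302 -0.417 -0.857
  outer loop
   vertex 3.9 0.8 1.3
   vertex 0.1 1.7 2.2
   vertex 1.9 4.3 0.3
  endloop
 endfacet
 facet normal -0.827 0.561 -0.016
  outer loop
   vertex 1.6 3.9 1.8
   vertex 1.9 4.3 0.3
   vertex 0.1 1.7 2.2
  endloop
 endfacet
 facet normal -0.472 0.871 0.138
  outer loop
   vertex 1.6 3.9 1.8
   vertex 3.9 4.8 4.0
   vertex 1.9 4.3 0.3
  endloop
 endfacet
 facet normal 0.932 0.283 -0.228
  outer loop
   vertex 3.1 4.7 0.6
   vertex 3.9 4.8 4.0
   vertex 4.9 0.3 2.5
  endloop
 endfacet
 facet normal -0.327 0.944 0.049
  outer loop
   vertex 3.1 4.7 0.6
   vertex 1.9 4.3 0.3
   vertex 3.9 4.8 4.0
  endloop
 endfacet
 facet normal 0.777 0.047 -0.628
  outer loop
   vertex 3.1 4.7 0.6
   vertex 4.9 0.3 2.5
   vertex 3.9 0.8 1.3
  endloop
 endfacet
 facet normal 0.277 -0.114 -0.954
  outer loop
   vertex 3.1 4.7 0.6
   vertex 3.9 0.8 1.3
   vertex 1.9 4.3 0.3
  endloop
 endfacet
 facet normal 0.849 0.013 0.528
  outer loop
   vertex 3.8 3.2 4.2
   vertex 4.9 0.3 2.5
   vertex 3.9 4.8 4.0
  endloop
 endfacet
 facet normal 0.544 -0.261 0.798
  outer loop
   vertex 3.8 3.2 4.2
   vertex 2.1 1.8 4.9
   vertex 4.9 0.3 2.5
  endloop
 endfacet
 facet normal 0.308 0.099 0.946
  outer loop
   vertex 3.8 3.2 4.2
   vertex 3.9 4.8 4.0
   vertex 2.1 1.8 4.9
  endloop
 endfacet
 facet normal -0.006 0.291 0.957
  outer loop
   vertex 1.4 3.1 4.5
   vertex 2.1 1.8 4.9
   vertex 3.9 4.8 4.0
  endloop
 endfacet
 facet normal -0.522 0.828 0.207
  outer loop
   vertex 1.4 3.1 4.5
   vertex 3.9 4.8 4.0
   vertex 1.6 3.9 1.8
  endloop
 endfacet
 facet normal -0.776 -0.238 0.584
  outer loop
   vertex 1.4 3.1 4.5
   vertex 0.1 1.7 2.2
   vertex 2.1 1.8 4.9
  endloop
 endfacet
 facet normal -0.812 0.573 0.110
  outer loop
   vertex 1.4 3.1 4.5
   vertex 1.6 3.9 1.8
   vertex 0.1 1.7 2.2
  endloop
 endfacet
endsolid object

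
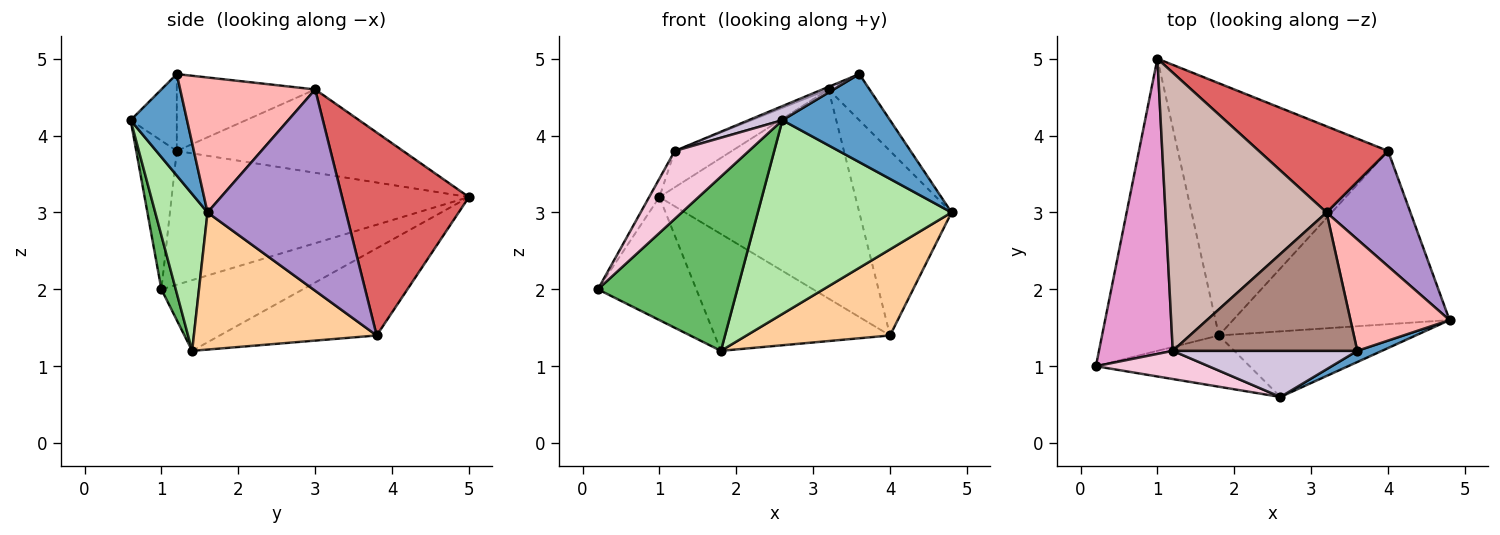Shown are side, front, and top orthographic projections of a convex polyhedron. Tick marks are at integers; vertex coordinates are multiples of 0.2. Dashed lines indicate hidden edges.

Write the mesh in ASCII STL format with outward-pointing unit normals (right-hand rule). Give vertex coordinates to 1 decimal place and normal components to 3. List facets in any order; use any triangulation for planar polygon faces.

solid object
 facet normal 0.461 -0.880 0.112
  outer loop
   vertex 2.6 0.6 4.2
   vertex 4.8 1.6 3.0
   vertex 3.6 1.2 4.8
  endloop
 endfacet
 facet normal -0.487 0.339 -0.805
  outer loop
   vertex 1.8 1.4 1.2
   vertex 0.2 1.0 2.0
   vertex 1.0 5.0 3.2
  endloop
 endfacet
 facet normal -0.352 0.394 -0.849
  outer loop
   vertex 1.8 1.4 1.2
   vertex 1.0 5.0 3.2
   vertex 4.0 3.8 1.4
  endloop
 endfacet
 facet normal 0.493 -0.387 -0.779
  outer loop
   vertex 1.8 1.4 1.2
   vertex 4.0 3.8 1.4
   vertex 4.8 1.6 3.0
  endloop
 endfacet
 facet normal 0.098 -0.955 -0.281
  outer loop
   vertex 1.8 1.4 1.2
   vertex 2.6 0.6 4.2
   vertex 0.2 1.0 2.0
  endloop
 endfacet
 facet normal 0.248 -0.918 -0.311
  outer loop
   vertex 1.8 1.4 1.2
   vertex 4.8 1.6 3.0
   vertex 2.6 0.6 4.2
  endloop
 endfacet
 facet normal 0.513 0.793 0.327
  outer loop
   vertex 3.2 3.0 4.6
   vertex 4.0 3.8 1.4
   vertex 1.0 5.0 3.2
  endloop
 endfacet
 facet normal 0.783 0.238 0.575
  outer loop
   vertex 3.2 3.0 4.6
   vertex 3.6 1.2 4.8
   vertex 4.8 1.6 3.0
  endloop
 endfacet
 facet normal 0.786 0.524 0.328
  outer loop
   vertex 3.2 3.0 4.6
   vertex 4.8 1.6 3.0
   vertex 4.0 3.8 1.4
  endloop
 endfacet
 facet normal -0.370 -0.271 0.888
  outer loop
   vertex 1.2 1.2 3.8
   vertex 2.6 0.6 4.2
   vertex 3.6 1.2 4.8
  endloop
 endfacet
 facet normal -0.385 0.017 0.923
  outer loop
   vertex 1.2 1.2 3.8
   vertex 3.6 1.2 4.8
   vertex 3.2 3.0 4.6
  endloop
 endfacet
 facet normal -0.457 0.115 0.882
  outer loop
   vertex 1.2 1.2 3.8
   vertex 3.2 3.0 4.6
   vertex 1.0 5.0 3.2
  endloop
 endfacet
 facet normal -0.875 0.030 0.483
  outer loop
   vertex 1.2 1.2 3.8
   vertex 1.0 5.0 3.2
   vertex 0.2 1.0 2.0
  endloop
 endfacet
 facet normal -0.451 -0.824 0.342
  outer loop
   vertex 1.2 1.2 3.8
   vertex 0.2 1.0 2.0
   vertex 2.6 0.6 4.2
  endloop
 endfacet
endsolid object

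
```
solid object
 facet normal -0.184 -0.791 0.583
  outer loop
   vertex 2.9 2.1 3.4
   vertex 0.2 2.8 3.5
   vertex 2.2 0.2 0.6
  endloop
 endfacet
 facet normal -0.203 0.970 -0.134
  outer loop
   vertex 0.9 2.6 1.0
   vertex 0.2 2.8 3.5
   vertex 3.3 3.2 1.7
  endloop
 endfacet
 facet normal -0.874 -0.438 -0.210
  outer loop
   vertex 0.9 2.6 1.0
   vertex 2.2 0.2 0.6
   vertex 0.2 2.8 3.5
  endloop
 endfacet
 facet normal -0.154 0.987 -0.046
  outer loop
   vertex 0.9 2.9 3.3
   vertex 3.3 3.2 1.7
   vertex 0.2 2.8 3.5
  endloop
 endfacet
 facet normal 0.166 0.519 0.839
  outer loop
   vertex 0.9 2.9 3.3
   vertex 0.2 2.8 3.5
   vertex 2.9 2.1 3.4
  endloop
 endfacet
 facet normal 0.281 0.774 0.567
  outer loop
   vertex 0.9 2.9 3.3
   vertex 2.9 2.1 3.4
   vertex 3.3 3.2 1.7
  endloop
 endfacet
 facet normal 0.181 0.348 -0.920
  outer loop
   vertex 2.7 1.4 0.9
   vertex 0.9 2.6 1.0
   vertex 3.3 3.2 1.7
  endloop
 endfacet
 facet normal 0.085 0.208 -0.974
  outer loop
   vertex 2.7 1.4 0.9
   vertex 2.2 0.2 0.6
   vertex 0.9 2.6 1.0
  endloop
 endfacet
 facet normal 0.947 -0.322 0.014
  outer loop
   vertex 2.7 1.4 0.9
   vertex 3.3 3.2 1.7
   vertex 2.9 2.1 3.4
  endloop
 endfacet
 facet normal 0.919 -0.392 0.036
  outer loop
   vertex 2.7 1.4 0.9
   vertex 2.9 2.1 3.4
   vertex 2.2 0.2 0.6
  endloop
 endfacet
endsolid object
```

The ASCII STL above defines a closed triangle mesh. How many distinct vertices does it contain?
7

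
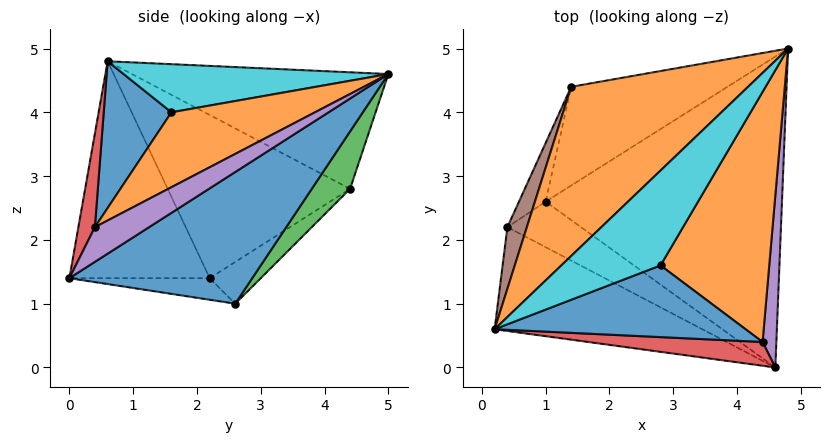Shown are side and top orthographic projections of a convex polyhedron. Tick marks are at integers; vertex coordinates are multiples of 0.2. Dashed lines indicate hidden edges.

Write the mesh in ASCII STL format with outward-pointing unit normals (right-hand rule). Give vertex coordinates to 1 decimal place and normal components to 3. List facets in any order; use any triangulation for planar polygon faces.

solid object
 facet normal 0.428 0.475 -0.769
  outer loop
   vertex 1.0 2.6 1.0
   vertex 4.8 5.0 4.6
   vertex 4.6 0.0 1.4
  endloop
 endfacet
 facet normal -0.469 0.523 0.712
  outer loop
   vertex 1.4 4.4 2.8
   vertex 0.2 0.6 4.8
   vertex 4.8 5.0 4.6
  endloop
 endfacet
 facet normal 0.261 0.653 -0.711
  outer loop
   vertex 1.4 4.4 2.8
   vertex 4.8 5.0 4.6
   vertex 1.0 2.6 1.0
  endloop
 endfacet
 facet normal 0.259 -0.836 0.483
  outer loop
   vertex 4.4 0.4 2.2
   vertex 0.2 0.6 4.8
   vertex 4.6 0.0 1.4
  endloop
 endfacet
 facet normal 0.897 -0.264 0.356
  outer loop
   vertex 4.4 0.4 2.2
   vertex 4.6 0.0 1.4
   vertex 4.8 5.0 4.6
  endloop
 endfacet
 facet normal -0.929 0.352 0.111
  outer loop
   vertex 0.4 2.2 1.4
   vertex 0.2 0.6 4.8
   vertex 1.4 4.4 2.8
  endloop
 endfacet
 facet normal -0.682 0.587 -0.436
  outer loop
   vertex 0.4 2.2 1.4
   vertex 1.4 4.4 2.8
   vertex 1.0 2.6 1.0
  endloop
 endfacet
 facet normal -0.424 -0.810 -0.406
  outer loop
   vertex 0.4 2.2 1.4
   vertex 4.6 0.0 1.4
   vertex 0.2 0.6 4.8
  endloop
 endfacet
 facet normal -0.248 -0.473 -0.845
  outer loop
   vertex 0.4 2.2 1.4
   vertex 1.0 2.6 1.0
   vertex 4.6 0.0 1.4
  endloop
 endfacet
 facet normal 0.403 -0.384 0.831
  outer loop
   vertex 2.8 1.6 4.0
   vertex 4.8 5.0 4.6
   vertex 0.2 0.6 4.8
  endloop
 endfacet
 facet normal 0.429 -0.528 0.733
  outer loop
   vertex 2.8 1.6 4.0
   vertex 0.2 0.6 4.8
   vertex 4.4 0.4 2.2
  endloop
 endfacet
 facet normal 0.512 -0.432 0.743
  outer loop
   vertex 2.8 1.6 4.0
   vertex 4.4 0.4 2.2
   vertex 4.8 5.0 4.6
  endloop
 endfacet
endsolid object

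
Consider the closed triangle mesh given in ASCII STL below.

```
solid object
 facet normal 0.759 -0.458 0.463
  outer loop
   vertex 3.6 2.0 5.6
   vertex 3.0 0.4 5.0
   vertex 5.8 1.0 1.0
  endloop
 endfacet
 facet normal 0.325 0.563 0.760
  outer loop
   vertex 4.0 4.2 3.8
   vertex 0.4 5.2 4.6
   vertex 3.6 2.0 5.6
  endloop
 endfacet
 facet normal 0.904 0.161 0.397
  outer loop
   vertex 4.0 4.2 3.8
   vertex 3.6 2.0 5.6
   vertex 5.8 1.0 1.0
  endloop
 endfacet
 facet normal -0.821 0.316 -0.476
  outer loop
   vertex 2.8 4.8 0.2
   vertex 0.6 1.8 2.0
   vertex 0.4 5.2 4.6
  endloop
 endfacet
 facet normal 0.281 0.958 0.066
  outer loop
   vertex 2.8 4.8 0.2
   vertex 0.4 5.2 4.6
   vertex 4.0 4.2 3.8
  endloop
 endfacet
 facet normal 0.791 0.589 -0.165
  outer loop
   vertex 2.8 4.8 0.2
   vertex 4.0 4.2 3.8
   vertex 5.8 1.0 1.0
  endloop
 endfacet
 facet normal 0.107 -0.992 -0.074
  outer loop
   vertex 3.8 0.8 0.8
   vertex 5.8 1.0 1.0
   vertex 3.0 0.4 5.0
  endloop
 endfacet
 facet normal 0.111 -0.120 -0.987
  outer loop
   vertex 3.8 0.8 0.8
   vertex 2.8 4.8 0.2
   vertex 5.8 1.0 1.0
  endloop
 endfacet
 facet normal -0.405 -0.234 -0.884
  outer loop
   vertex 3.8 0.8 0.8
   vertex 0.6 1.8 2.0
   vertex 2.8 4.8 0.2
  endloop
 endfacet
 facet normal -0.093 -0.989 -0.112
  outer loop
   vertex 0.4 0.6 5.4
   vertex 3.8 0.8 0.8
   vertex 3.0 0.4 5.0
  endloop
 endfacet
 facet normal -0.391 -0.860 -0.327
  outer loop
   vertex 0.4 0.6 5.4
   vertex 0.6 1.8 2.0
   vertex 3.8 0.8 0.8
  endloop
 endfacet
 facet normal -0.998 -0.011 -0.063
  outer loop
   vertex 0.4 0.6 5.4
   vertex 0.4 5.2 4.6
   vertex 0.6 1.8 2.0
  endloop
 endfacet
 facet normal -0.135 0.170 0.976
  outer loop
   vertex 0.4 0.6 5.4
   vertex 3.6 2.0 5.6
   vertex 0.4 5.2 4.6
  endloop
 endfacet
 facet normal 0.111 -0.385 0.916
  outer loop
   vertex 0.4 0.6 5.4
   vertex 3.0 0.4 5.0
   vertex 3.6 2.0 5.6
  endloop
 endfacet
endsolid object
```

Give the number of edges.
21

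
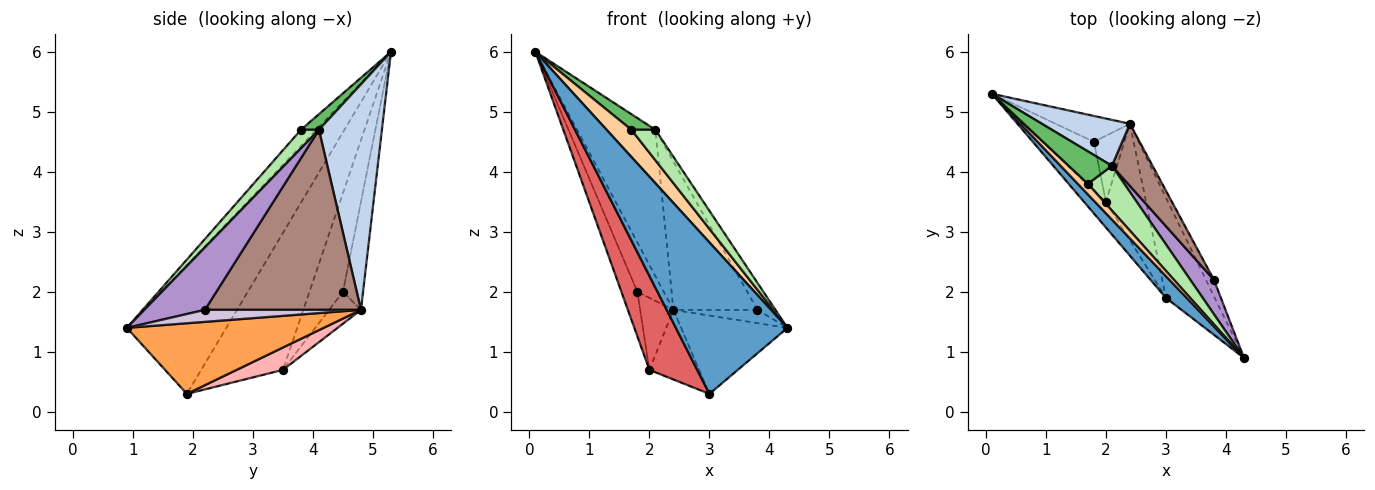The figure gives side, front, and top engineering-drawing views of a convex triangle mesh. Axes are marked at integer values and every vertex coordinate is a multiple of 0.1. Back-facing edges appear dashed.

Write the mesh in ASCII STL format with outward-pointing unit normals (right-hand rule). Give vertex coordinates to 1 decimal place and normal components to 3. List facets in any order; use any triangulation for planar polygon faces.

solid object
 facet normal -0.661 -0.743 0.106
  outer loop
   vertex 3.0 1.9 0.3
   vertex 4.3 0.9 1.4
   vertex 0.1 5.3 6.0
  endloop
 endfacet
 facet normal 0.609 0.757 0.238
  outer loop
   vertex 2.4 4.8 1.7
   vertex 0.1 5.3 6.0
   vertex 2.1 4.1 4.7
  endloop
 endfacet
 facet normal 0.752 0.406 -0.519
  outer loop
   vertex 2.4 4.8 1.7
   vertex 4.3 0.9 1.4
   vertex 3.0 1.9 0.3
  endloop
 endfacet
 facet normal -0.501 -0.807 0.314
  outer loop
   vertex 1.7 3.8 4.7
   vertex 0.1 5.3 6.0
   vertex 4.3 0.9 1.4
  endloop
 endfacet
 facet normal 0.309 -0.413 0.857
  outer loop
   vertex 1.7 3.8 4.7
   vertex 2.1 4.1 4.7
   vertex 0.1 5.3 6.0
  endloop
 endfacet
 facet normal 0.389 -0.518 0.762
  outer loop
   vertex 1.7 3.8 4.7
   vertex 4.3 0.9 1.4
   vertex 2.1 4.1 4.7
  endloop
 endfacet
 facet normal -0.855 -0.500 -0.137
  outer loop
   vertex 2.0 3.5 0.7
   vertex 3.0 1.9 0.3
   vertex 0.1 5.3 6.0
  endloop
 endfacet
 facet normal 0.431 0.463 -0.774
  outer loop
   vertex 2.0 3.5 0.7
   vertex 2.4 4.8 1.7
   vertex 3.0 1.9 0.3
  endloop
 endfacet
 facet normal 0.901 0.268 0.341
  outer loop
   vertex 3.8 2.2 1.7
   vertex 2.1 4.1 4.7
   vertex 4.3 0.9 1.4
  endloop
 endfacet
 facet normal 0.759 0.409 -0.506
  outer loop
   vertex 3.8 2.2 1.7
   vertex 4.3 0.9 1.4
   vertex 2.4 4.8 1.7
  endloop
 endfacet
 facet normal 0.864 0.465 0.195
  outer loop
   vertex 3.8 2.2 1.7
   vertex 2.4 4.8 1.7
   vertex 2.1 4.1 4.7
  endloop
 endfacet
 facet normal -0.559 0.734 -0.385
  outer loop
   vertex 1.8 4.5 2.0
   vertex 0.1 5.3 6.0
   vertex 2.4 4.8 1.7
  endloop
 endfacet
 facet normal -0.817 0.389 -0.425
  outer loop
   vertex 1.8 4.5 2.0
   vertex 2.0 3.5 0.7
   vertex 0.1 5.3 6.0
  endloop
 endfacet
 facet normal -0.577 0.602 -0.552
  outer loop
   vertex 1.8 4.5 2.0
   vertex 2.4 4.8 1.7
   vertex 2.0 3.5 0.7
  endloop
 endfacet
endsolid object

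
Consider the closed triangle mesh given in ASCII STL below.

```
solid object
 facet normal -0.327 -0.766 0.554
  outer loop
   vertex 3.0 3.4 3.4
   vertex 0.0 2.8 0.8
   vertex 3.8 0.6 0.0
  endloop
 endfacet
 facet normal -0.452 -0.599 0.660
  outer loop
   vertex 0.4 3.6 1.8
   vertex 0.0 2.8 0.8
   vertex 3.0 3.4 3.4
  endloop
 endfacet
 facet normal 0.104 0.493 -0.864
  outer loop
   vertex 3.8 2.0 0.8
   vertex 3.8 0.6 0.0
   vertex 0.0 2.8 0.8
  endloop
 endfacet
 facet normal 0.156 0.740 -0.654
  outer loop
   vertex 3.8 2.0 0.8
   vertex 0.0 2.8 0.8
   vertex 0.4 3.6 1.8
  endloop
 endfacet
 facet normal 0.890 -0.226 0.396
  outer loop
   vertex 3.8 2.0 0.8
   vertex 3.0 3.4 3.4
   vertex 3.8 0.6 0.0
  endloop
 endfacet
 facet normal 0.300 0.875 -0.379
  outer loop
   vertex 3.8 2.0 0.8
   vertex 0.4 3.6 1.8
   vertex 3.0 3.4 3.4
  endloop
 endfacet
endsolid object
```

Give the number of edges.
9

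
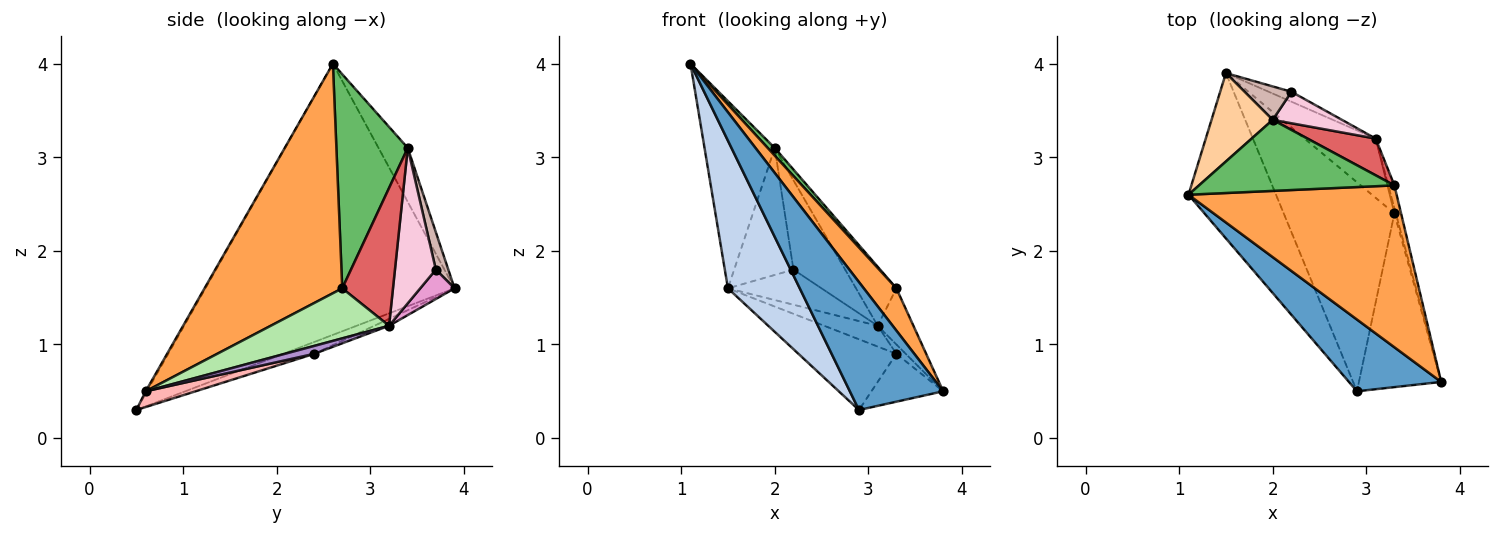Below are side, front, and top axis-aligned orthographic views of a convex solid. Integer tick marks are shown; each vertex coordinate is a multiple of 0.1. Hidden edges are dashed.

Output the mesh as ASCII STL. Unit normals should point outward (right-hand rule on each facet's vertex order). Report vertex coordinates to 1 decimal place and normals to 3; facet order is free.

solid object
 facet normal -0.012 -0.872 0.489
  outer loop
   vertex 2.9 0.5 0.3
   vertex 3.8 0.6 0.5
   vertex 1.1 2.6 4.0
  endloop
 endfacet
 facet normal -0.918 -0.265 -0.296
  outer loop
   vertex 2.9 0.5 0.3
   vertex 1.1 2.6 4.0
   vertex 1.5 3.9 1.6
  endloop
 endfacet
 facet normal 0.730 -0.173 0.662
  outer loop
   vertex 3.3 2.7 1.6
   vertex 1.1 2.6 4.0
   vertex 3.8 0.6 0.5
  endloop
 endfacet
 facet normal -0.353 0.846 0.400
  outer loop
   vertex 2.0 3.4 3.1
   vertex 1.5 3.9 1.6
   vertex 1.1 2.6 4.0
  endloop
 endfacet
 facet normal 0.737 -0.072 0.672
  outer loop
   vertex 2.0 3.4 3.1
   vertex 1.1 2.6 4.0
   vertex 3.3 2.7 1.6
  endloop
 endfacet
 facet normal 0.951 0.287 -0.116
  outer loop
   vertex 3.1 3.2 1.2
   vertex 3.3 2.7 1.6
   vertex 3.8 0.6 0.5
  endloop
 endfacet
 facet normal 0.730 0.581 0.361
  outer loop
   vertex 3.1 3.2 1.2
   vertex 2.0 3.4 3.1
   vertex 3.3 2.7 1.6
  endloop
 endfacet
 facet normal 0.182 0.261 -0.948
  outer loop
   vertex 3.3 2.4 0.9
   vertex 3.8 0.6 0.5
   vertex 2.9 0.5 0.3
  endloop
 endfacet
 facet normal 0.939 0.299 -0.171
  outer loop
   vertex 3.3 2.4 0.9
   vertex 3.1 3.2 1.2
   vertex 3.8 0.6 0.5
  endloop
 endfacet
 facet normal -0.101 0.319 -0.942
  outer loop
   vertex 3.3 2.4 0.9
   vertex 2.9 0.5 0.3
   vertex 1.5 3.9 1.6
  endloop
 endfacet
 facet normal -0.091 0.330 -0.940
  outer loop
   vertex 3.3 2.4 0.9
   vertex 1.5 3.9 1.6
   vertex 3.1 3.2 1.2
  endloop
 endfacet
 facet normal 0.200 0.948 0.249
  outer loop
   vertex 2.2 3.7 1.8
   vertex 1.5 3.9 1.6
   vertex 2.0 3.4 3.1
  endloop
 endfacet
 facet normal 0.333 0.907 -0.257
  outer loop
   vertex 2.2 3.7 1.8
   vertex 3.1 3.2 1.2
   vertex 1.5 3.9 1.6
  endloop
 endfacet
 facet normal 0.598 0.756 0.266
  outer loop
   vertex 2.2 3.7 1.8
   vertex 2.0 3.4 3.1
   vertex 3.1 3.2 1.2
  endloop
 endfacet
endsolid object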